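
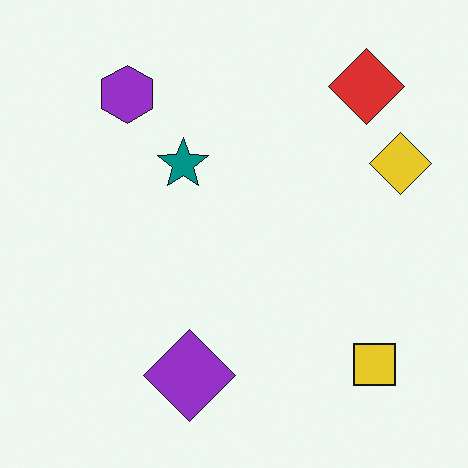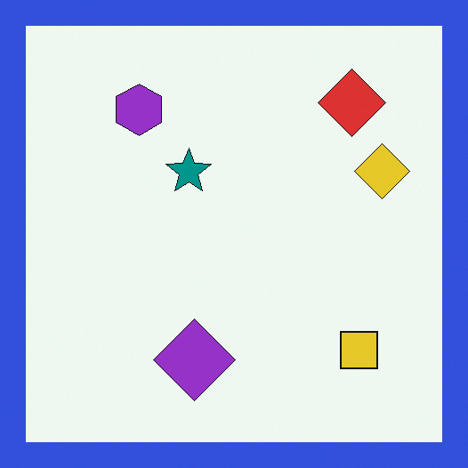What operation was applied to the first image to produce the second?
The image was framed with a blue border.

A solid blue frame runs around the edge of the second image, with the content slightly shrunk inside it.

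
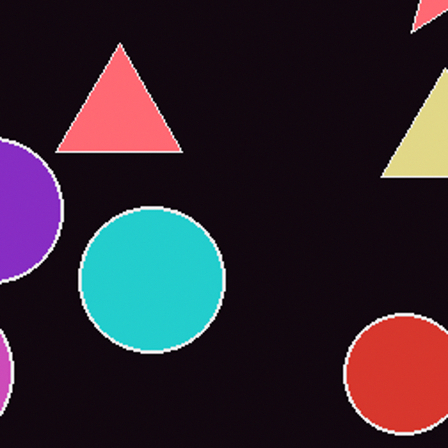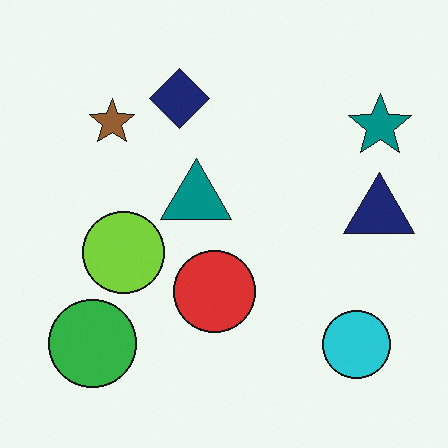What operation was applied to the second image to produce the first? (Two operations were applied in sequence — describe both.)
The first image is the second cropped to a noticeably smaller region and rescaled, then color-inverted (negative).

The visible shapes are larger and the field of view is narrower; shapes near the original edges may be partly or wholly outside the frame — a crop-and-rescale. The light background has become dark and every shape's color is its complement — a photographic negative.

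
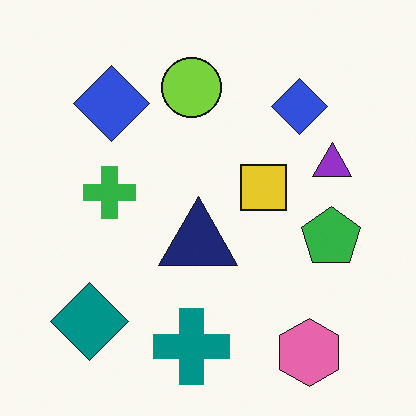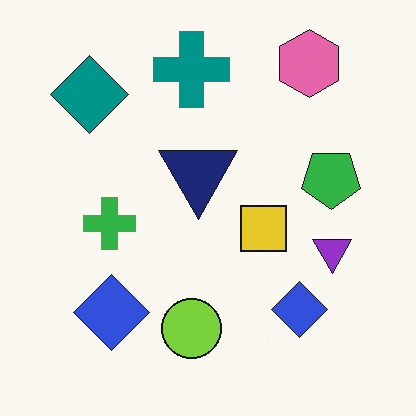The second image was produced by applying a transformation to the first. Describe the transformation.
The transformation is: flipped vertically (top ↔ bottom).

The pink hexagon is in the bottom-right of the first image and the top-right of the second — shapes on opposite sides of the horizontal midline have swapped in a mirror flip.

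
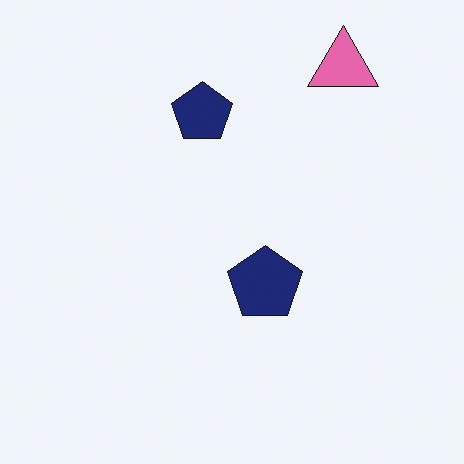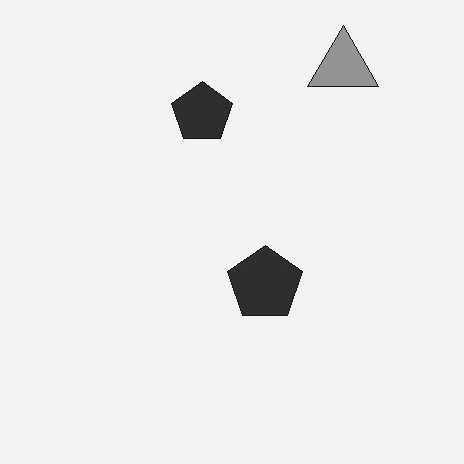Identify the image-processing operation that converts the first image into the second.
The second image is the first converted to grayscale.

All color is removed — every shape is now a shade of grey.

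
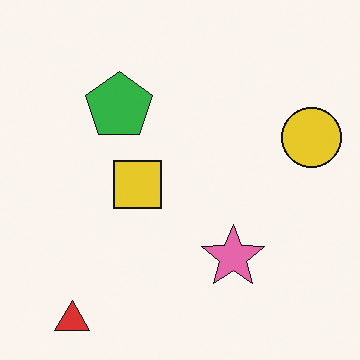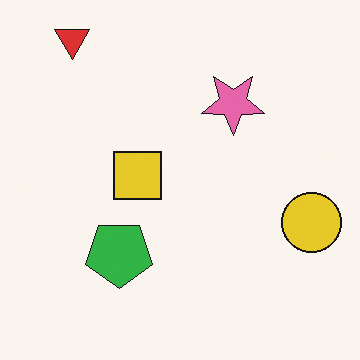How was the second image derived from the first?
The image was flipped vertically (top ↔ bottom).

The red triangle is in the bottom-left of the first image and the top-left of the second — shapes on opposite sides of the horizontal midline have swapped in a mirror flip.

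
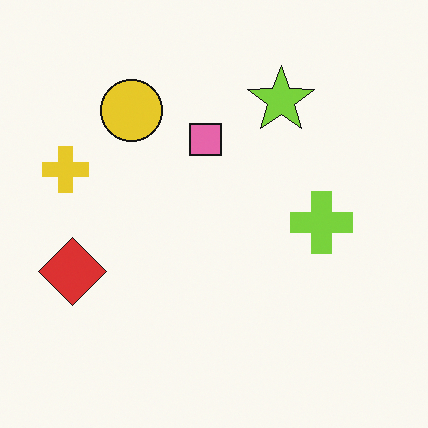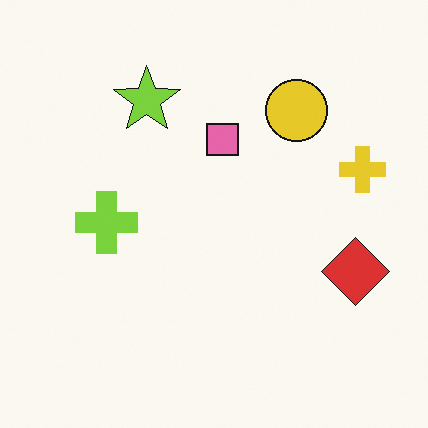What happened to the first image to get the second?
Flipped horizontally (left ↔ right).

The yellow cross is in the left of the first image and the right of the second — shapes on opposite sides of the vertical midline have swapped in a mirror flip.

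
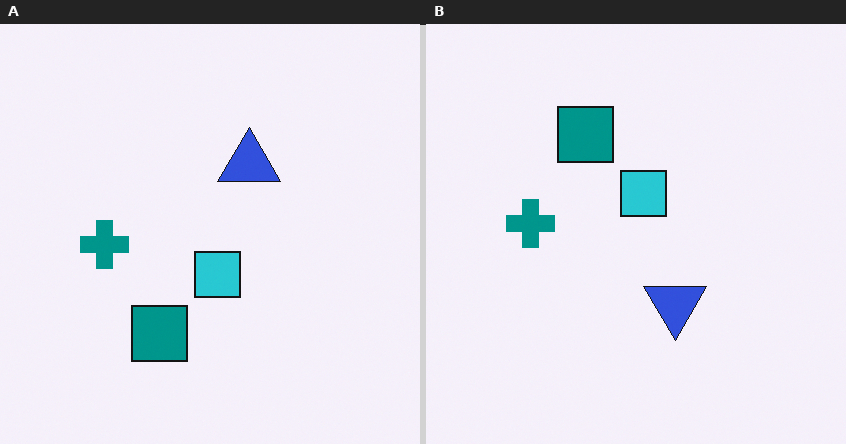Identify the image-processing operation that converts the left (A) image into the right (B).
Flipped vertically (top ↔ bottom).

The teal square is in the bottom of the left (A) image and the top of the right (B) — shapes on opposite sides of the horizontal midline have swapped in a mirror flip.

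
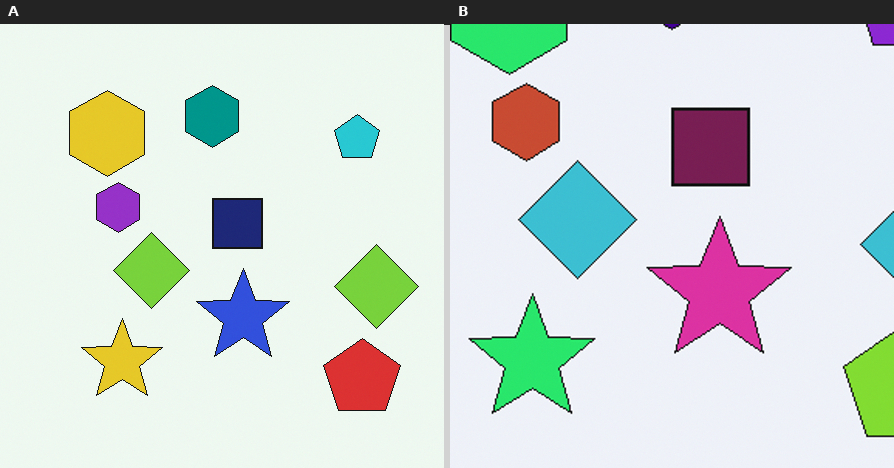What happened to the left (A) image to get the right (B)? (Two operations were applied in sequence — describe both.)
Hue-shifted by a moderate amount, then cropped slightly and scaled back up.

Every shape's color has rotated by the same amount around the hue wheel — a uniform hue shift. The visible shapes are larger and the field of view is narrower; shapes near the original edges may be partly or wholly outside the frame — a crop-and-rescale.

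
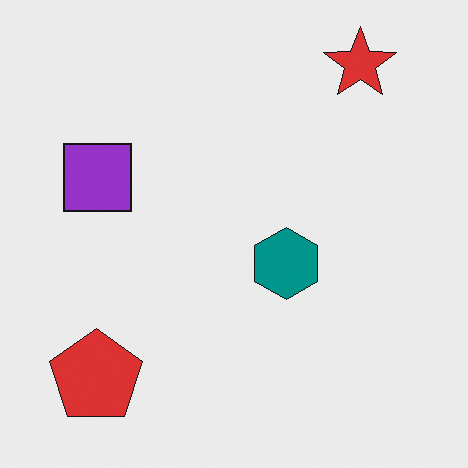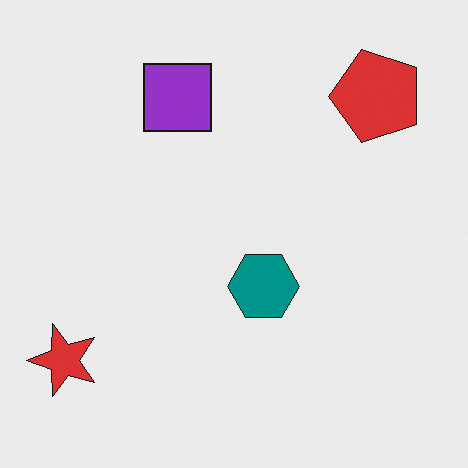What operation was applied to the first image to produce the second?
The second image is the first transposed (reflected across the top-left ↔ bottom-right diagonal).

Shapes have swapped their row and column positions — what was in the top-right is now in the bottom-left — a diagonal reflection.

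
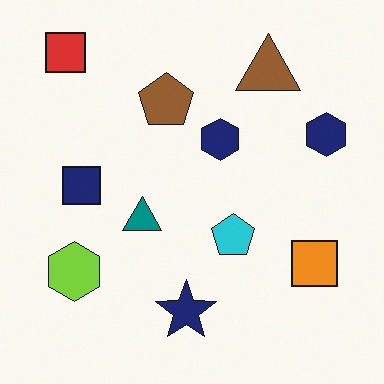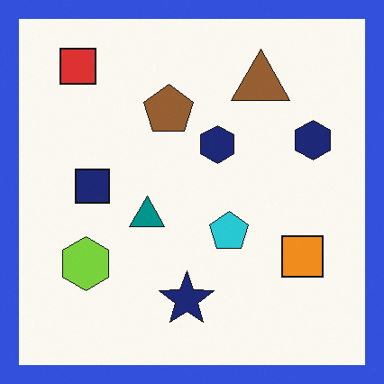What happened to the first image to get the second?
The second image is the first framed with a blue border.

A solid blue frame runs around the edge of the second image, with the content slightly shrunk inside it.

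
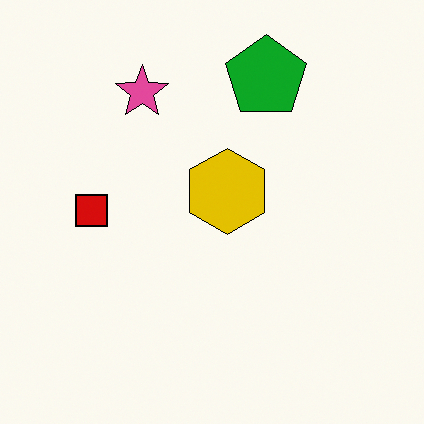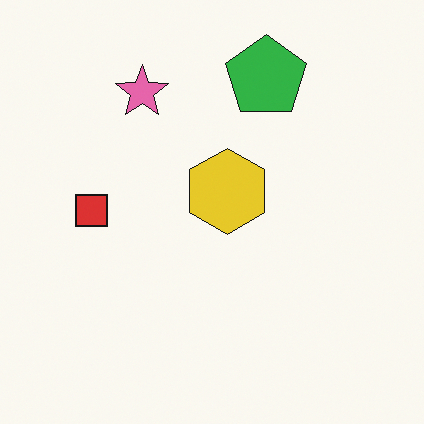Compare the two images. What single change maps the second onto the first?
It was given slightly increased contrast.

Tones are pushed away from mid-grey across the whole image — a global contrast change.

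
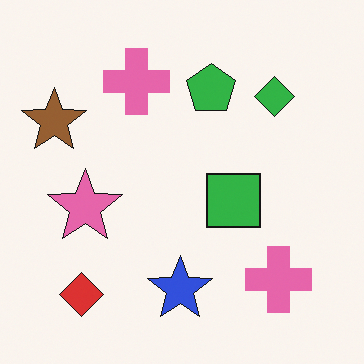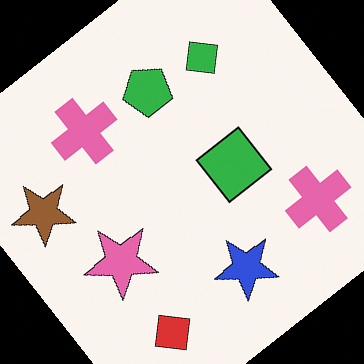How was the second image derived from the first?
The image was rotated counter-clockwise by a large amount — several tens of degrees.

Every shape is tilted by the same angle and the image corners show triangular fill wedges — a whole-image rotation by a non-right angle.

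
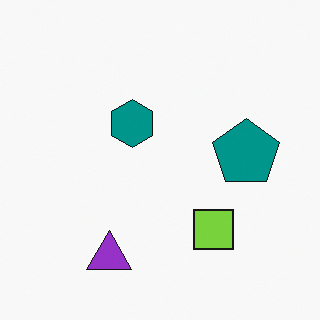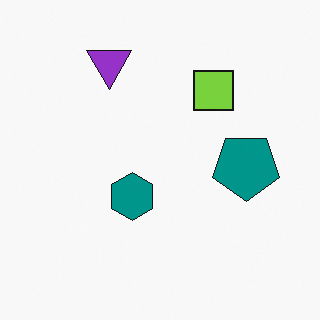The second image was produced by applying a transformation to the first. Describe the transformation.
The second image is the first flipped vertically (top ↔ bottom).

The purple triangle is in the bottom of the first image and the top of the second — shapes on opposite sides of the horizontal midline have swapped in a mirror flip.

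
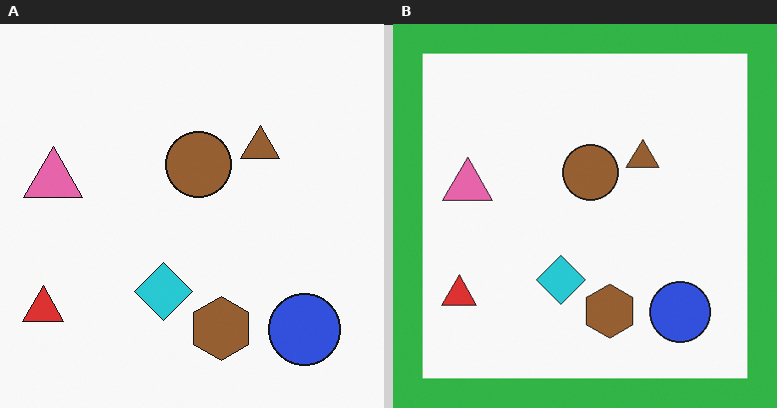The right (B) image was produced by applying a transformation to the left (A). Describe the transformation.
This is the original image framed with a green border.

A solid green frame runs around the edge of the right (B) image, with the content slightly shrunk inside it.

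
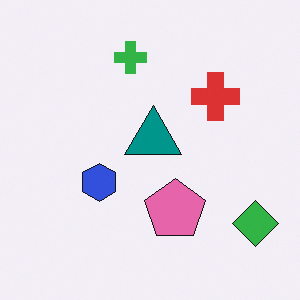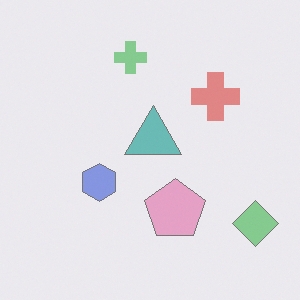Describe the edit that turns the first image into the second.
The image was washed out (contrast reduced).

Tones are pushed toward mid-grey across the whole image — a global contrast change.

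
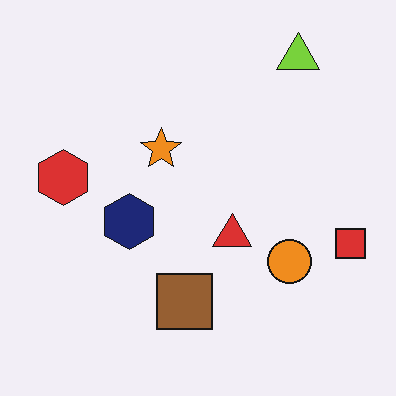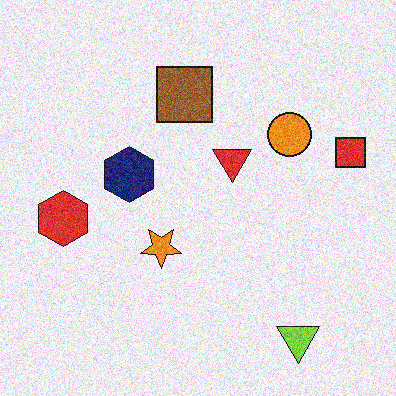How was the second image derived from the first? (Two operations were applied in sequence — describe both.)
The second image is the first flipped vertically (top ↔ bottom), then degraded with moderate additive noise.

The lime triangle is in the top-right of the first image and the bottom-right of the second — shapes on opposite sides of the horizontal midline have swapped in a mirror flip. Random speckle covers the whole image, including the flat background.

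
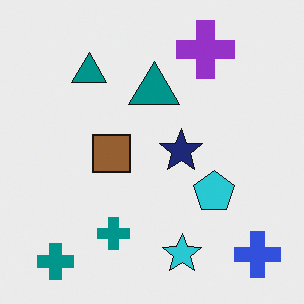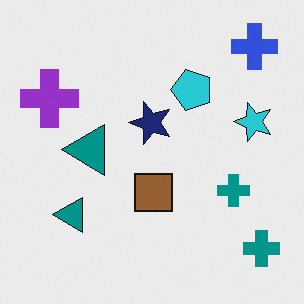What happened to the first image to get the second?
It was rotated 90° counter-clockwise.

The blue cross sits in the bottom-right of the first image and the top-right of the second — consistent with a whole-image 90° counter-clockwise rotation.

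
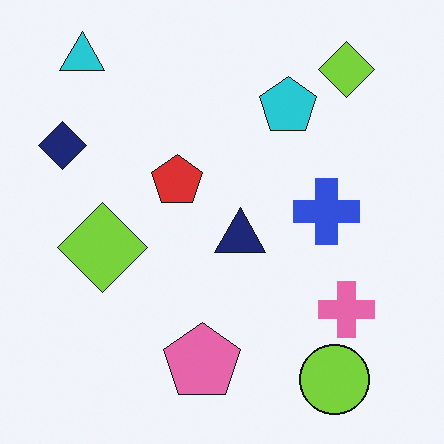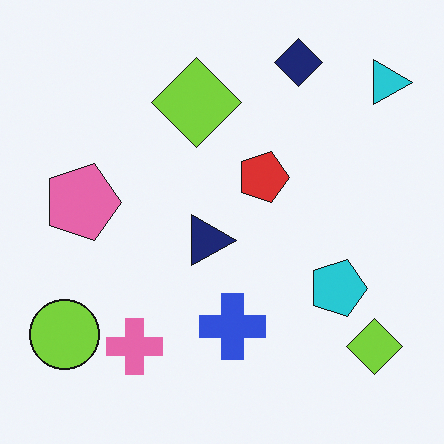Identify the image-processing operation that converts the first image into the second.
The second image is the first rotated 90° clockwise.

The cyan triangle sits in the top-left of the first image and the top-right of the second — consistent with a whole-image 90° clockwise rotation.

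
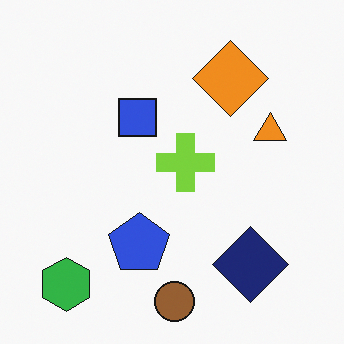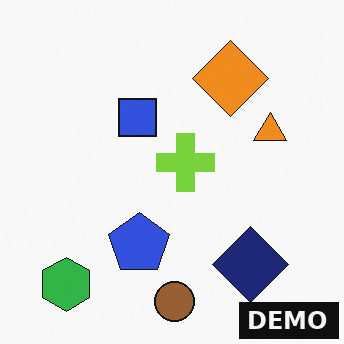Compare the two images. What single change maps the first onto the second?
The image was watermarked with the text "DEMO" in the lower-right corner.

A dark label reading "DEMO" appears in the lower-right corner.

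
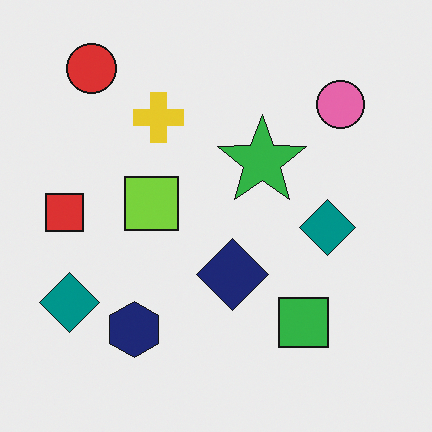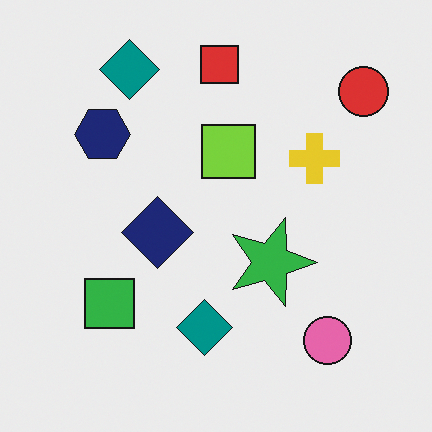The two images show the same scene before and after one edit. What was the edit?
The image was rotated 90° clockwise.

The red circle sits in the top-left of the first image and the top-right of the second — consistent with a whole-image 90° clockwise rotation.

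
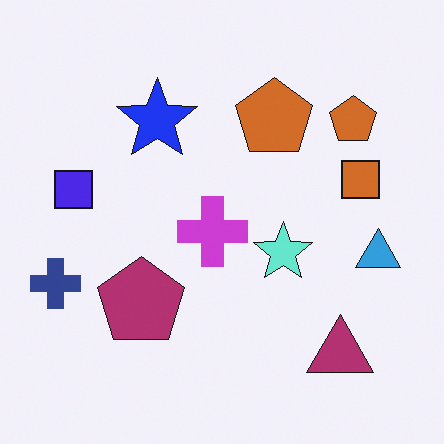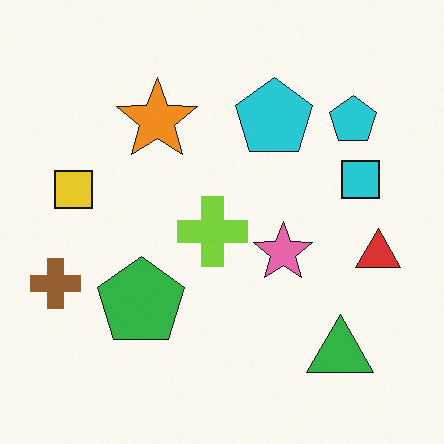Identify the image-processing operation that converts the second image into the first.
The image was hue-shifted through roughly half the color wheel.

Every shape's color has rotated by the same amount around the hue wheel — a uniform hue shift.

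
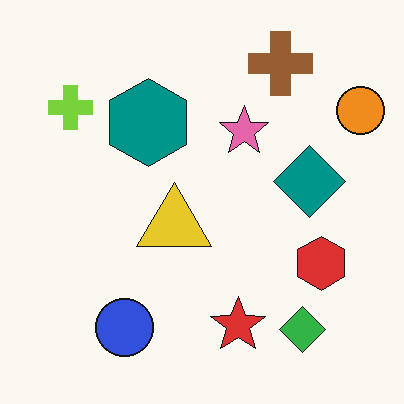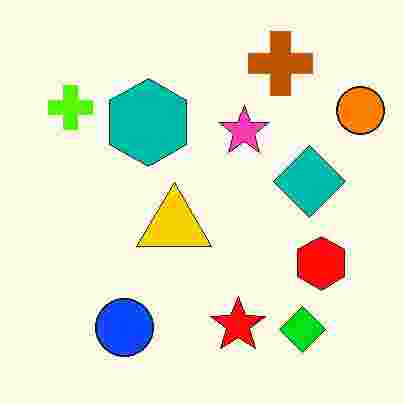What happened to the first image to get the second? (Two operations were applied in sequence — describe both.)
The transformation is: made much more vivid (saturation change), then heavily JPEG-compressed with obvious blocking artifacts.

All colors are more vivid — a global saturation change. Blocky 8×8 compression artifacts appear around shape edges and the flat background shows ringing — characteristic JPEG degradation.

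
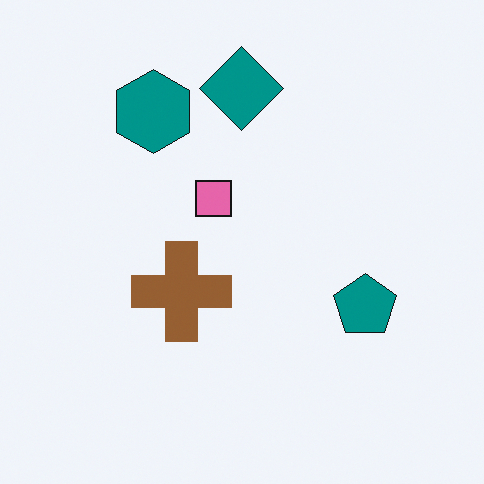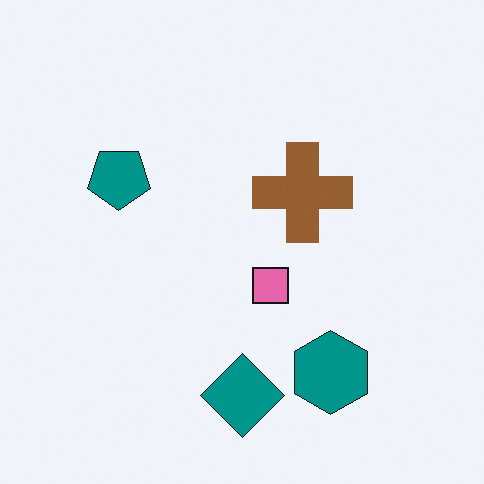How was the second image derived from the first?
This is the original image rotated 180°.

The teal hexagon sits in the top-left of the first image and the bottom-right of the second — consistent with a whole-image 180° rotation.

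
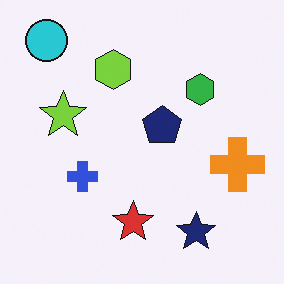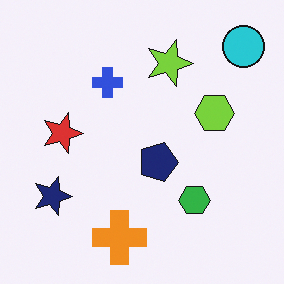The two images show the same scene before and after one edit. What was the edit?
The second image is the first rotated 90° clockwise.

The cyan circle sits in the top-left of the first image and the top-right of the second — consistent with a whole-image 90° clockwise rotation.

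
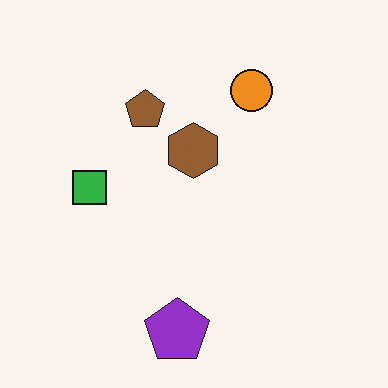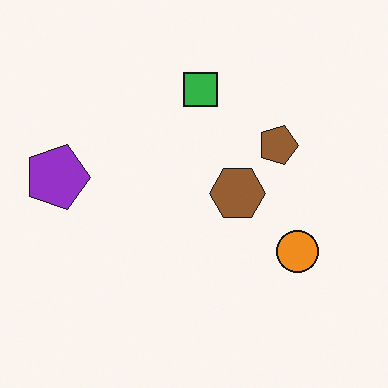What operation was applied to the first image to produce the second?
The image was rotated 90° clockwise.

The purple pentagon sits in the bottom of the first image and the left of the second — consistent with a whole-image 90° clockwise rotation.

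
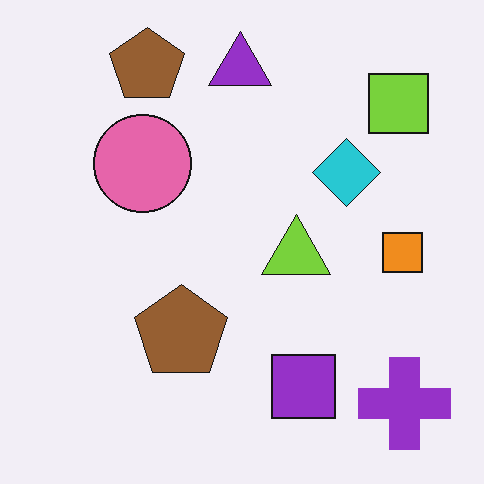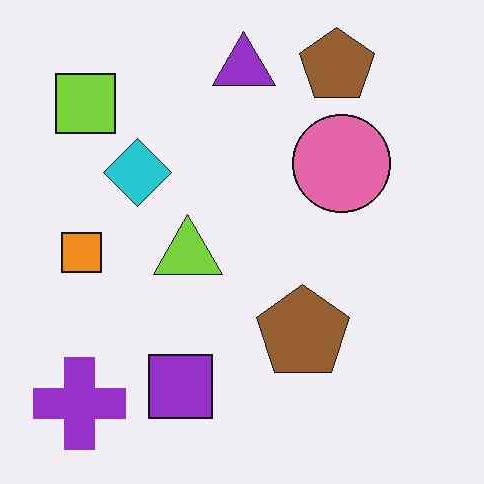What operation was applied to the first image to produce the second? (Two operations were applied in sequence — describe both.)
It was JPEG-compressed with visible artifacts, then flipped horizontally (left ↔ right).

Blocky 8×8 compression artifacts appear around shape edges and the flat background shows ringing — characteristic JPEG degradation. The purple cross is in the bottom-right of the first image and the bottom-left of the second — shapes on opposite sides of the vertical midline have swapped in a mirror flip.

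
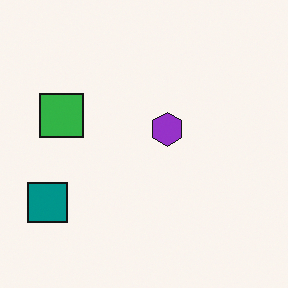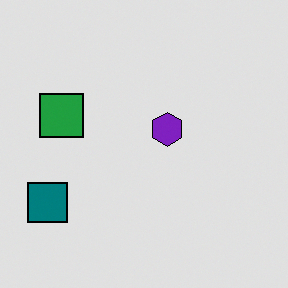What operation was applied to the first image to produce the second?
The second image is the first moderately posterized.

Each flat color has snapped to a coarser quantized level — most visibly, the near-white background has dropped to a flat grey.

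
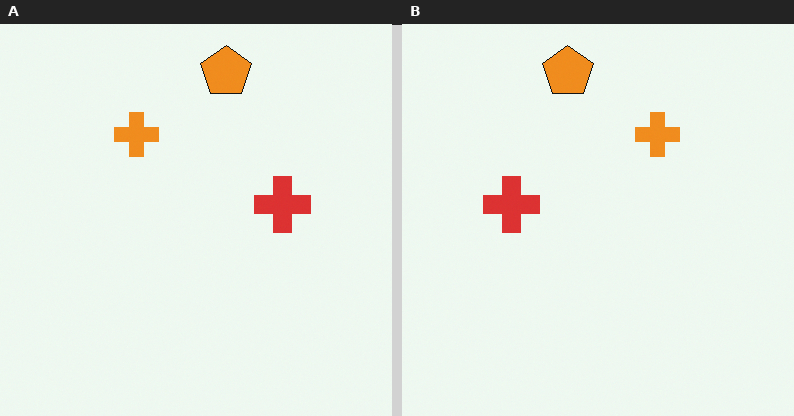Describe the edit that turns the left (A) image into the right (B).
The image was flipped horizontally (left ↔ right).

The red cross is in the right of the left (A) image and the left of the right (B) — shapes on opposite sides of the vertical midline have swapped in a mirror flip.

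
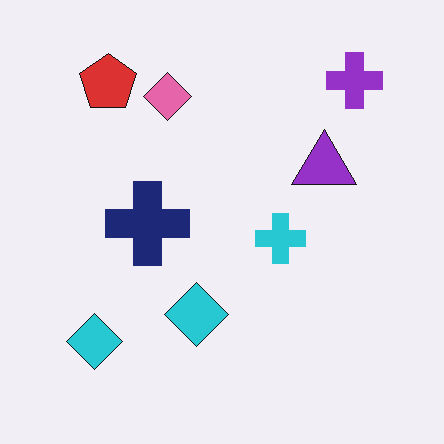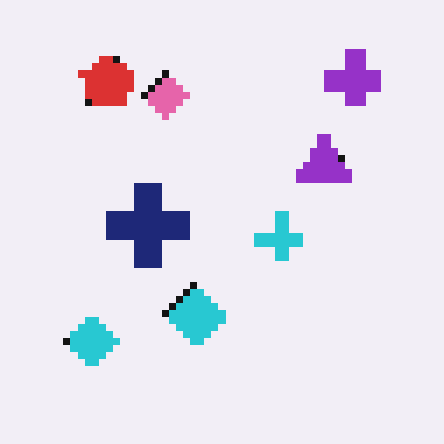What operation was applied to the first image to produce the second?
This is the original image moderately pixelated.

Shapes are reduced to large square blocks; fine edges and outlines are lost — a downscale-then-upscale (mosaic) effect.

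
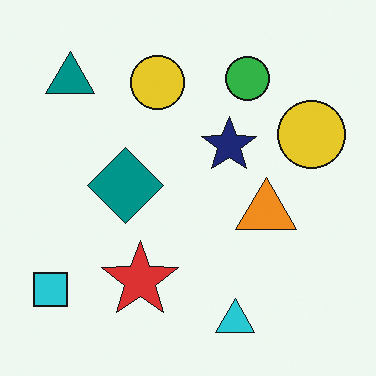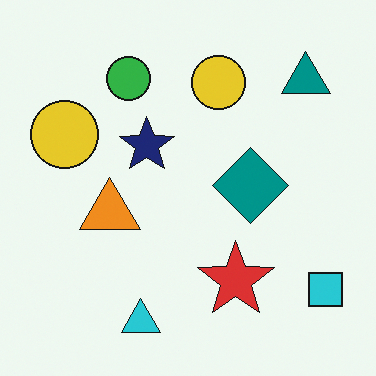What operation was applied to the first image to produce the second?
This is the original image flipped horizontally (left ↔ right).

The cyan square is in the bottom-left of the first image and the bottom-right of the second — shapes on opposite sides of the vertical midline have swapped in a mirror flip.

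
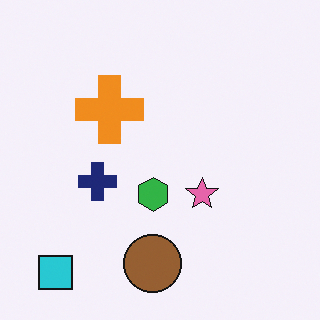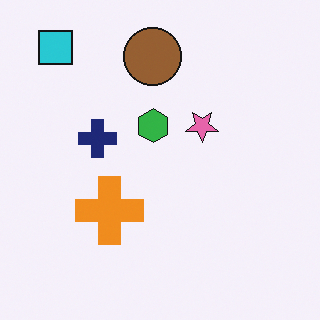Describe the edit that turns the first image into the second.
The image was flipped vertically (top ↔ bottom).

The cyan square is in the bottom-left of the first image and the top-left of the second — shapes on opposite sides of the horizontal midline have swapped in a mirror flip.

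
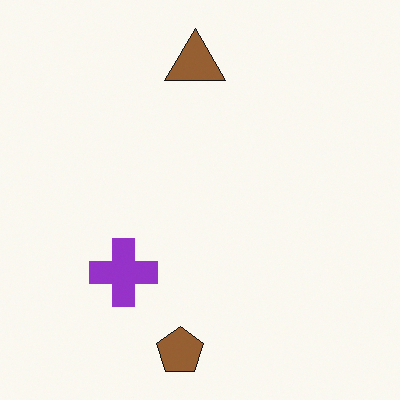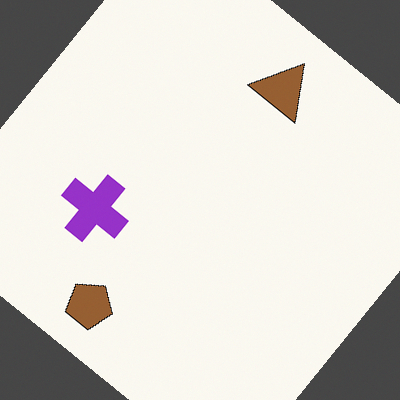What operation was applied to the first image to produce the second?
Rotated clockwise by a large amount — several tens of degrees.

Every shape is tilted by the same angle and the image corners show triangular fill wedges — a whole-image rotation by a non-right angle.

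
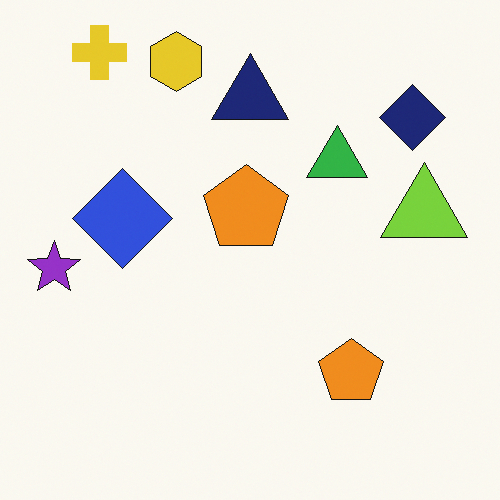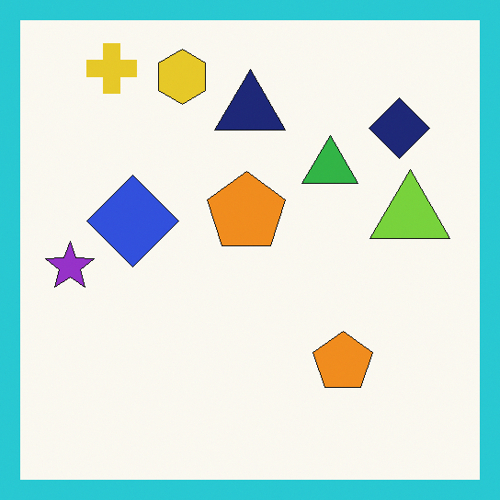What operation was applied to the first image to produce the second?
Framed with a cyan border.

A solid cyan frame runs around the edge of the second image, with the content slightly shrunk inside it.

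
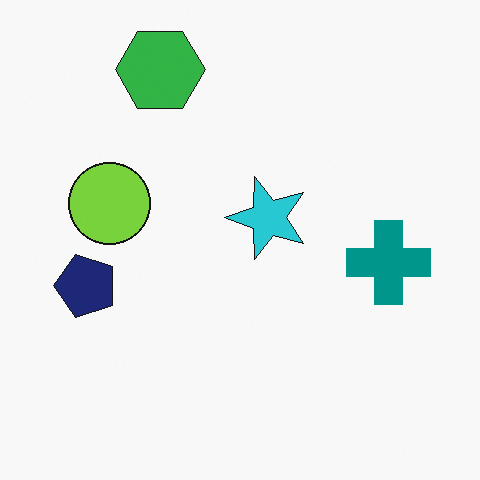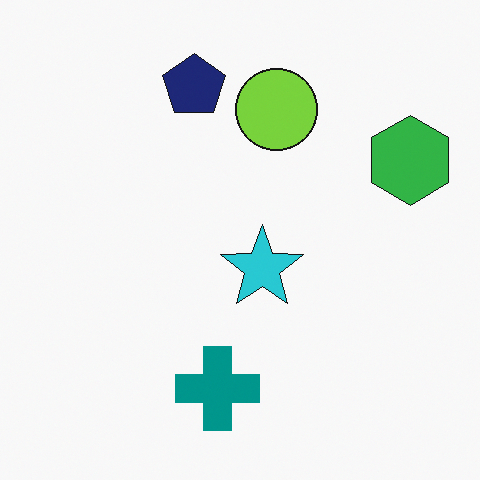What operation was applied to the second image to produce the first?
Rotated 90° counter-clockwise.

The green hexagon sits in the right of the second image and the top of the first — consistent with a whole-image 90° counter-clockwise rotation.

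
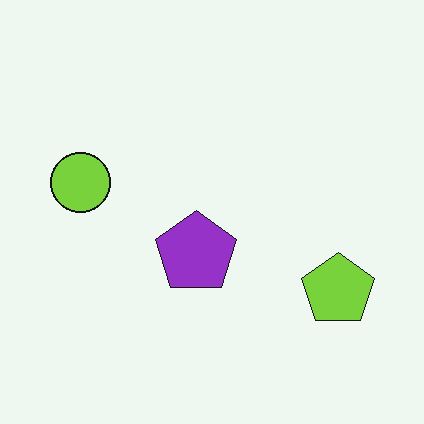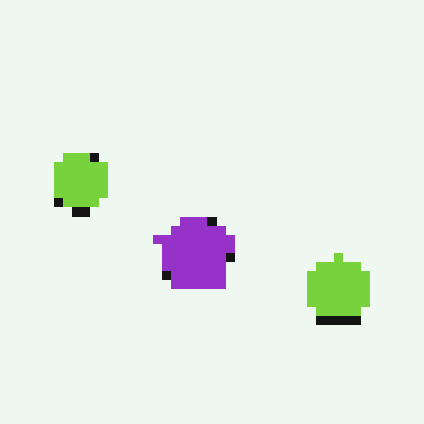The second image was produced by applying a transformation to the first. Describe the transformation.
The transformation is: heavily pixelated into large blocks.

Shapes are reduced to large square blocks; fine edges and outlines are lost — a downscale-then-upscale (mosaic) effect.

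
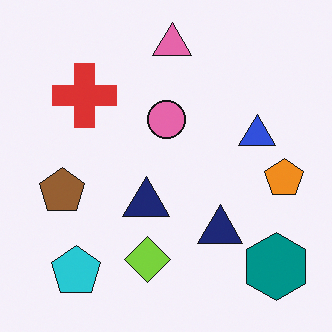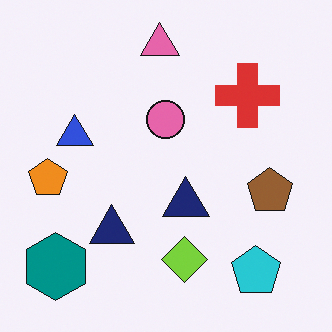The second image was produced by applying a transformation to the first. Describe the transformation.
The image was flipped horizontally (left ↔ right).

The orange pentagon is in the right of the first image and the left of the second — shapes on opposite sides of the vertical midline have swapped in a mirror flip.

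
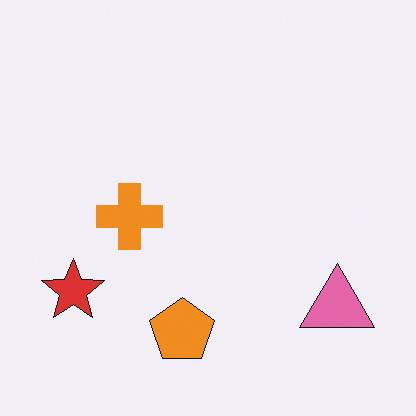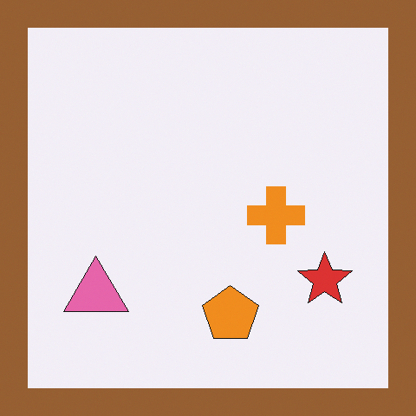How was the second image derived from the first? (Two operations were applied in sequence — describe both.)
Flipped horizontally (left ↔ right), then framed with a brown border.

The red star is in the bottom-left of the first image and the bottom-right of the second — shapes on opposite sides of the vertical midline have swapped in a mirror flip. A solid brown frame runs around the edge of the second image, with the content slightly shrunk inside it.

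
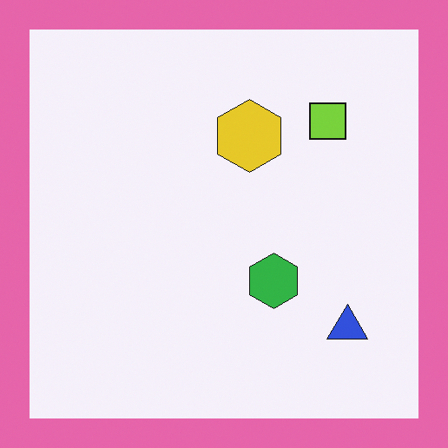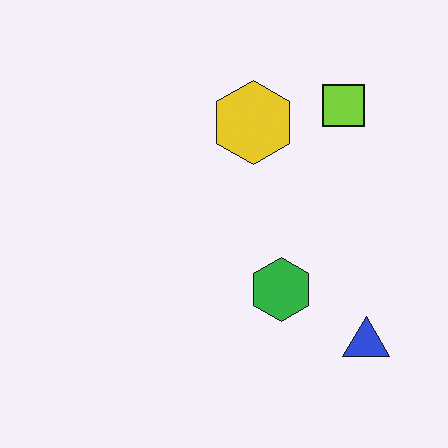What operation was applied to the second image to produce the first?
The image was framed with a pink border.

A solid pink frame runs around the edge of the first image, with the content slightly shrunk inside it.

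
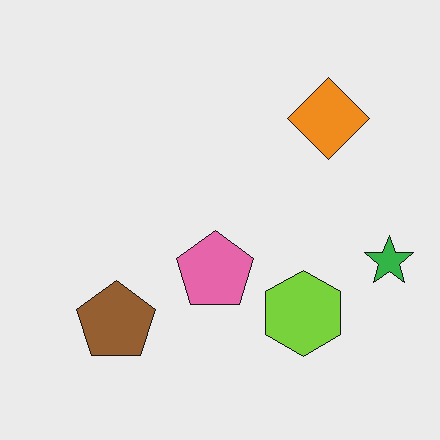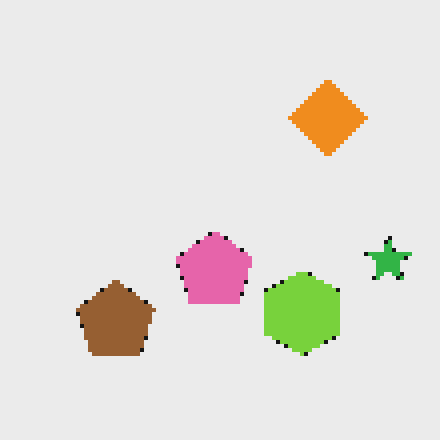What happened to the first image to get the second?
Lightly pixelated (a mild mosaic effect).

Shapes are reduced to large square blocks; fine edges and outlines are lost — a downscale-then-upscale (mosaic) effect.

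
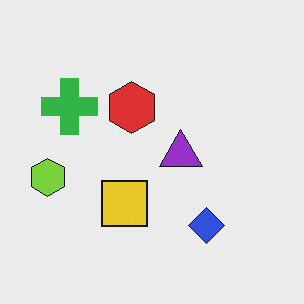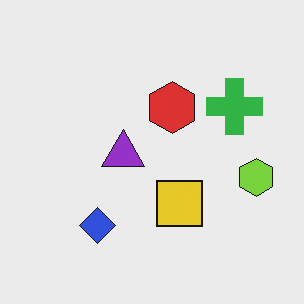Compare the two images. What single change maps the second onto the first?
Flipped horizontally (left ↔ right).

The lime hexagon is in the right of the second image and the left of the first — shapes on opposite sides of the vertical midline have swapped in a mirror flip.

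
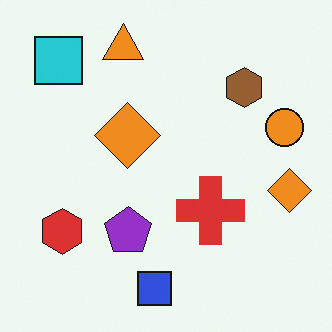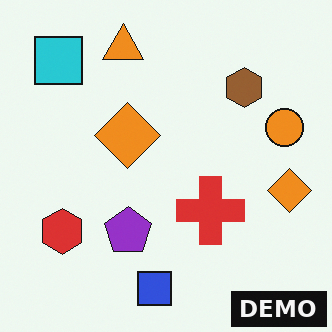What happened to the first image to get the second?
Watermarked with the text "DEMO" in the lower-right corner.

A dark label reading "DEMO" appears in the lower-right corner.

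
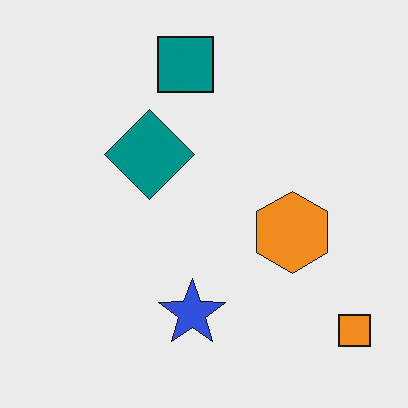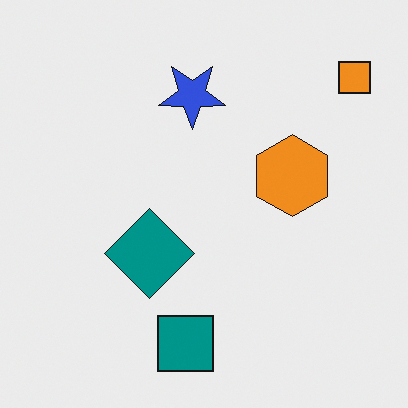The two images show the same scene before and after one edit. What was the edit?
Flipped vertically (top ↔ bottom).

The teal square is in the top of the first image and the bottom of the second — shapes on opposite sides of the horizontal midline have swapped in a mirror flip.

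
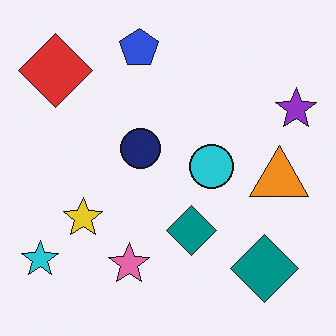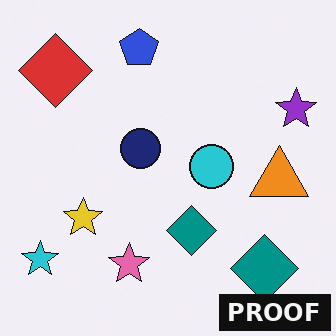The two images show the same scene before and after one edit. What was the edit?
Watermarked with the text "PROOF" in the lower-right corner.

A dark label reading "PROOF" appears in the lower-right corner.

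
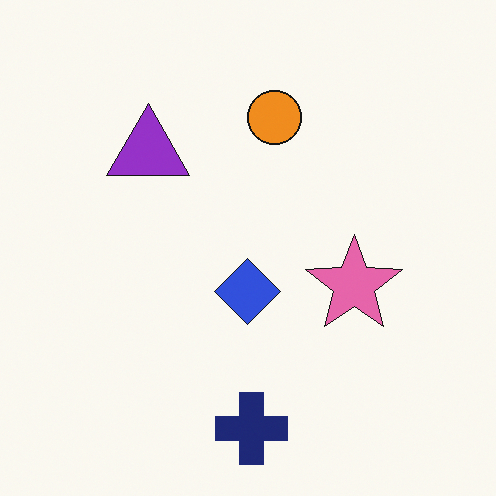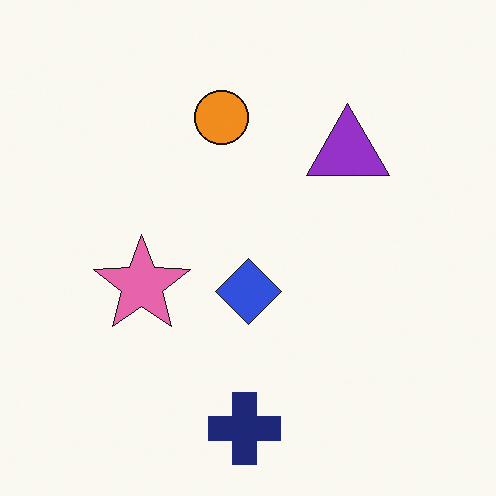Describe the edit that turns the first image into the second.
The transformation is: flipped horizontally (left ↔ right).

The pink star is in the right of the first image and the left of the second — shapes on opposite sides of the vertical midline have swapped in a mirror flip.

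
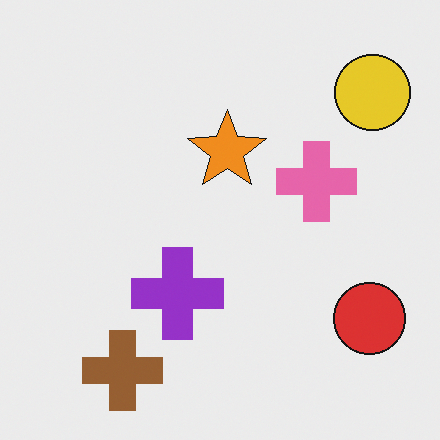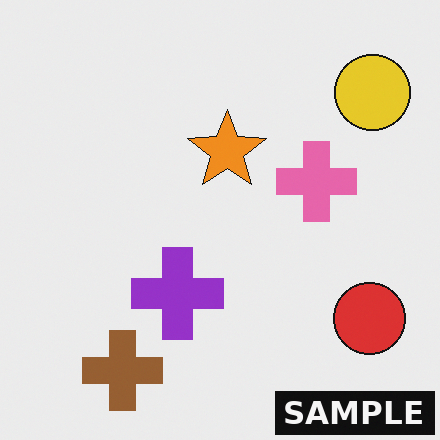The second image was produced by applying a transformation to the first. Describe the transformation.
The second image is the first watermarked with the text "SAMPLE" in the lower-right corner.

A dark label reading "SAMPLE" appears in the lower-right corner.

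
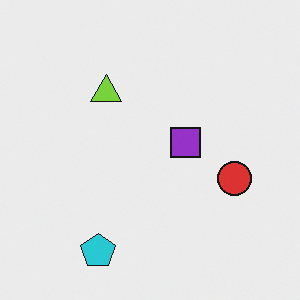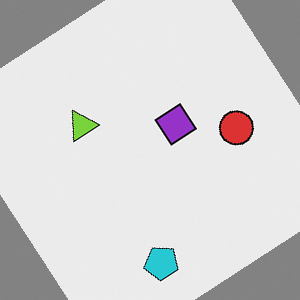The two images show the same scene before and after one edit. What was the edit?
This is the original image rotated counter-clockwise by a large amount — several tens of degrees.

Every shape is tilted by the same angle and the image corners show triangular fill wedges — a whole-image rotation by a non-right angle.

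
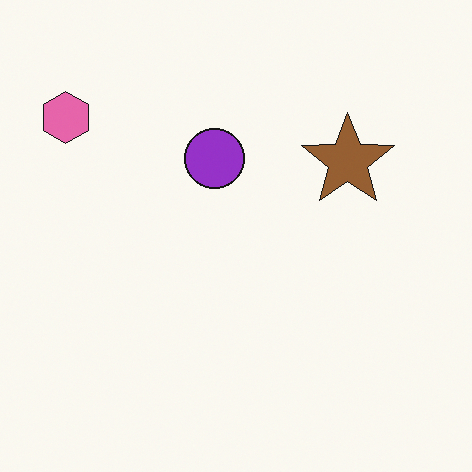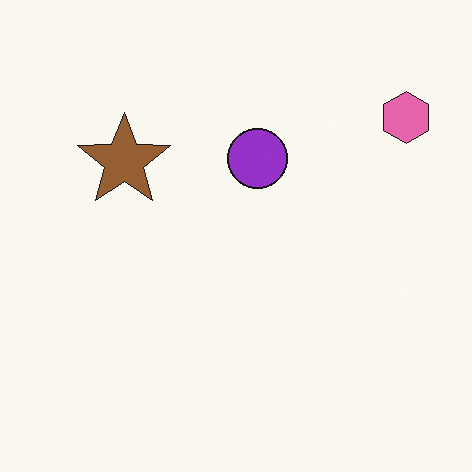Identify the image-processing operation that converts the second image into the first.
It was flipped horizontally (left ↔ right).

The pink hexagon is in the top-right of the second image and the top-left of the first — shapes on opposite sides of the vertical midline have swapped in a mirror flip.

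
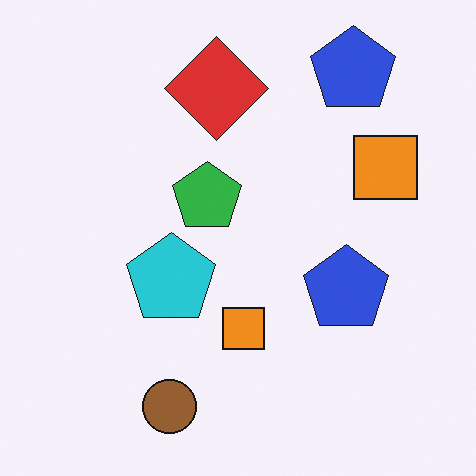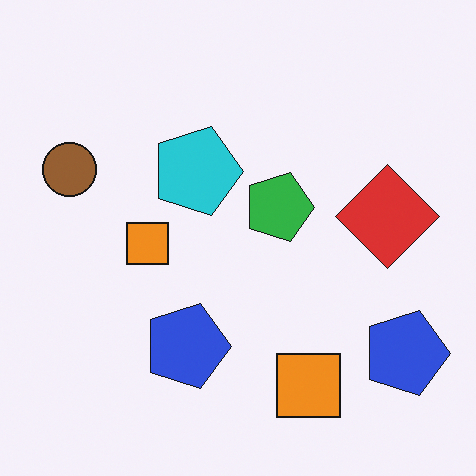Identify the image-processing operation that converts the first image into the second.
The image was rotated 90° clockwise.

The brown circle sits in the bottom of the first image and the left of the second — consistent with a whole-image 90° clockwise rotation.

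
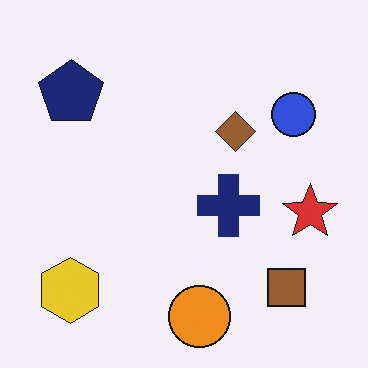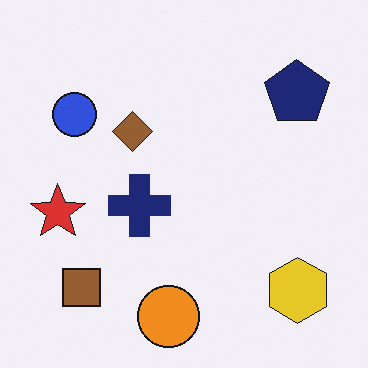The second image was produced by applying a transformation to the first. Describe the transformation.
The second image is the first flipped horizontally (left ↔ right).

The red star is in the right of the first image and the left of the second — shapes on opposite sides of the vertical midline have swapped in a mirror flip.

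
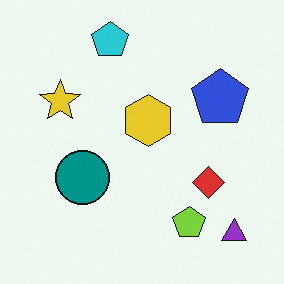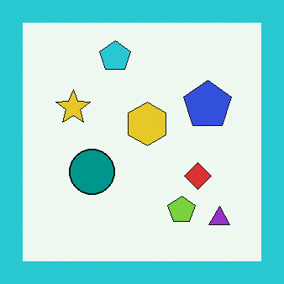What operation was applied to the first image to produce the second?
Framed with a cyan border.

A solid cyan frame runs around the edge of the second image, with the content slightly shrunk inside it.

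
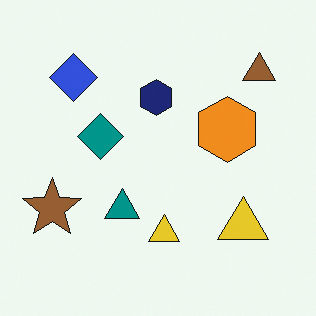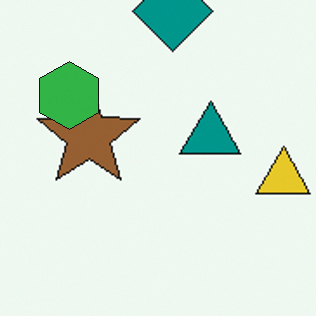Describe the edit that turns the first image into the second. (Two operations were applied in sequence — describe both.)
Cropped tightly and scaled back up, then overlaid with an additional green hexagon.

The visible shapes are larger and the field of view is narrower; shapes near the original edges may be partly or wholly outside the frame — a crop-and-rescale. A green hexagon appears in the second image that is absent from the first.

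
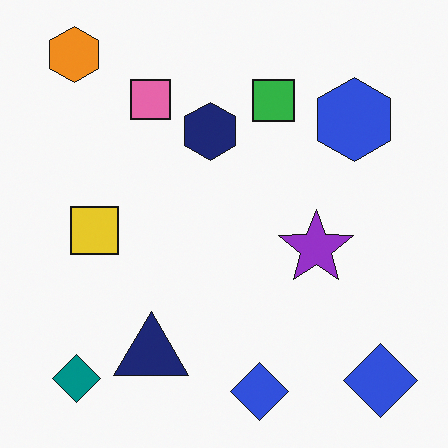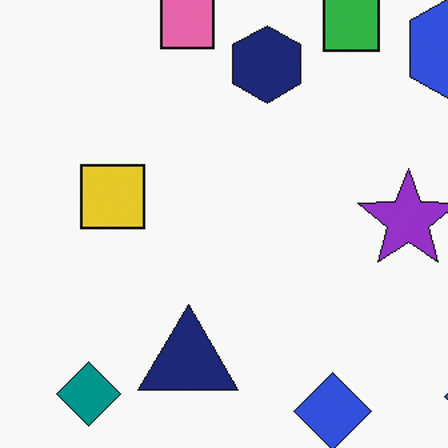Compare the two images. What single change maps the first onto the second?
Cropped to a modestly smaller region and rescaled.

The visible shapes are larger and the field of view is narrower; shapes near the original edges may be partly or wholly outside the frame — a crop-and-rescale.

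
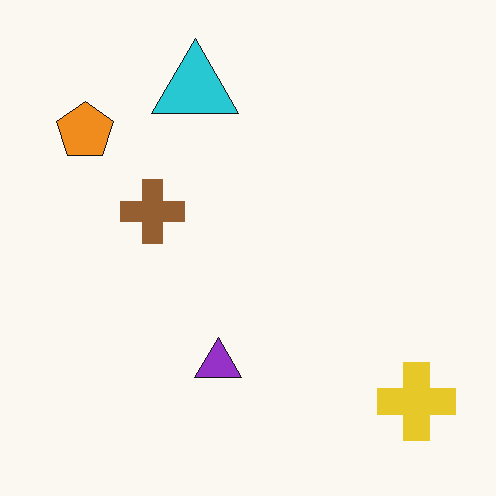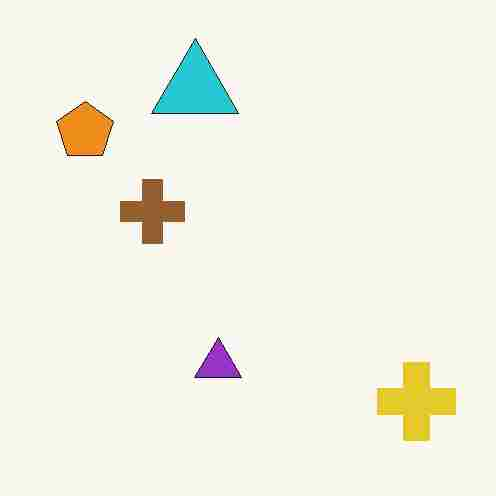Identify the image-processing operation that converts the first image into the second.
This is the original image degraded with heavy JPEG compression.

Blocky 8×8 compression artifacts appear around shape edges and the flat background shows ringing — characteristic JPEG degradation.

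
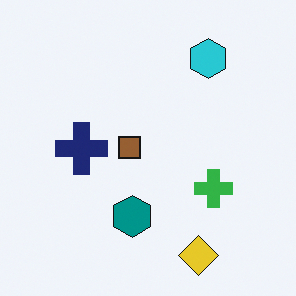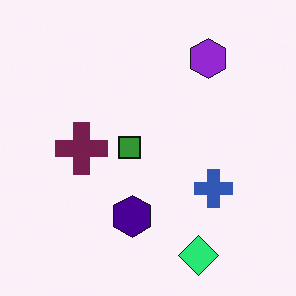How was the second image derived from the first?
It was hue-shifted by a moderate amount.

Every shape's color has rotated by the same amount around the hue wheel — a uniform hue shift.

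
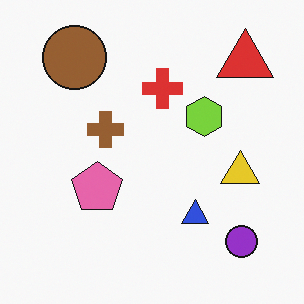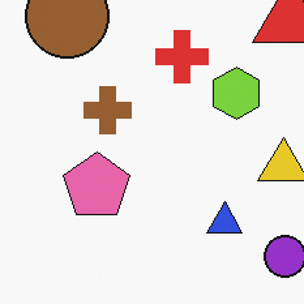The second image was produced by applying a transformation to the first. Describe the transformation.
Cropped slightly and scaled back up.

The visible shapes are larger and the field of view is narrower; shapes near the original edges may be partly or wholly outside the frame — a crop-and-rescale.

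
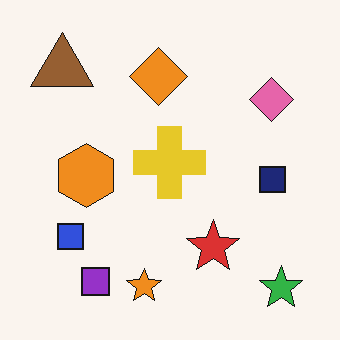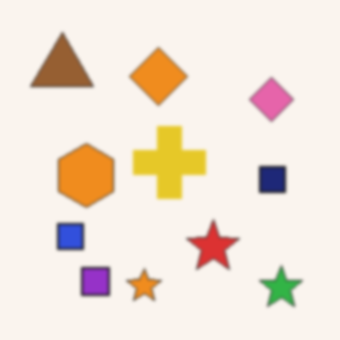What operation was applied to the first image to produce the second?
This is the original image slightly softened.

Shape edges and outlines are uniformly softened across the whole image.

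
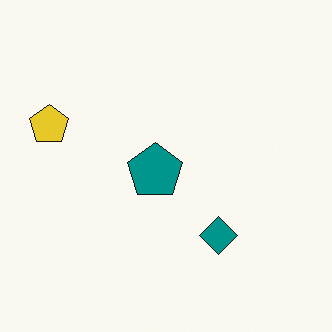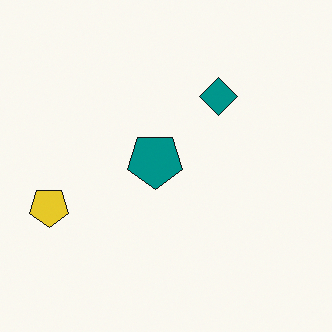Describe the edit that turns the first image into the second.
The second image is the first flipped vertically (top ↔ bottom).

The teal diamond is in the bottom of the first image and the top of the second — shapes on opposite sides of the horizontal midline have swapped in a mirror flip.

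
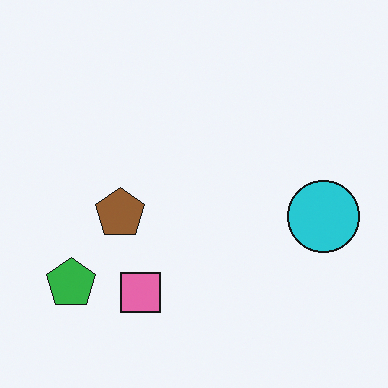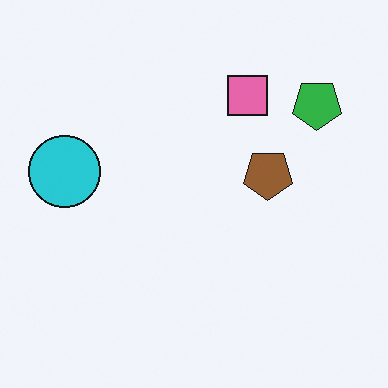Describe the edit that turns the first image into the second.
The transformation is: rotated 180°.

The green pentagon sits in the bottom-left of the first image and the top-right of the second — consistent with a whole-image 180° rotation.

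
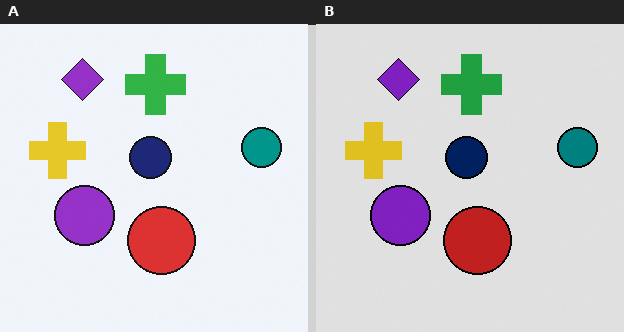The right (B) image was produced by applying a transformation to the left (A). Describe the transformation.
This is the original image moderately posterized.

Each flat color has snapped to a coarser quantized level — most visibly, the near-white background has dropped to a flat grey.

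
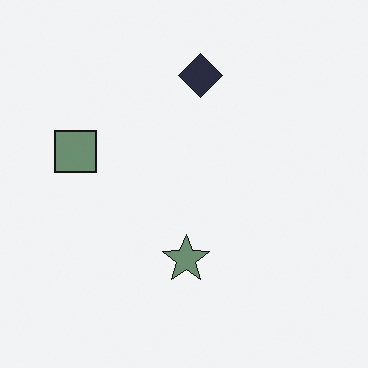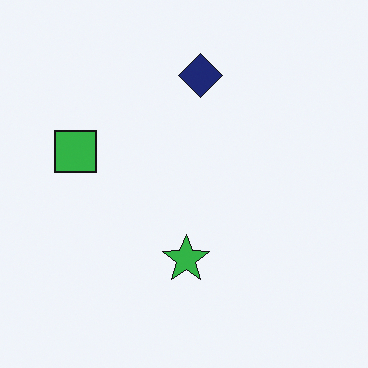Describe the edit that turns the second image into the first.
The first image is the second heavily desaturated.

All colors are more muted and greyish — a global saturation change.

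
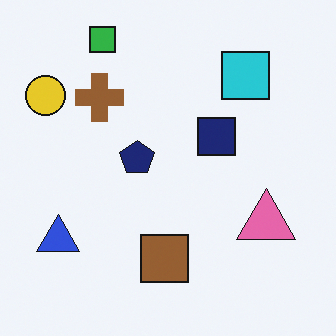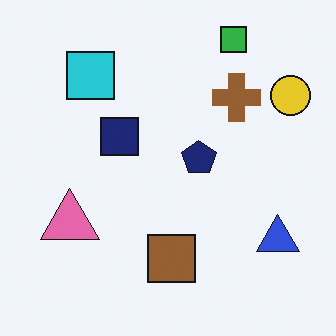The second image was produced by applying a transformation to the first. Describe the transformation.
Flipped horizontally (left ↔ right).

The yellow circle is in the top-left of the first image and the top-right of the second — shapes on opposite sides of the vertical midline have swapped in a mirror flip.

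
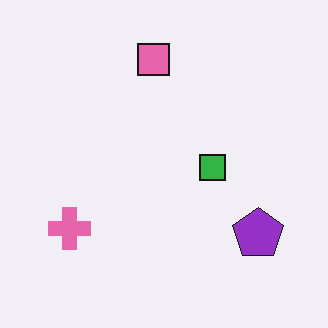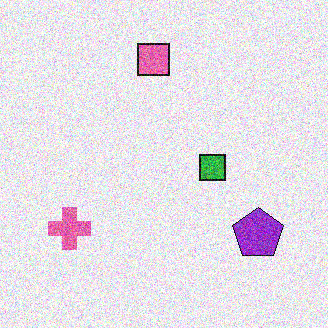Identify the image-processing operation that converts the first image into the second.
It was degraded with heavy additive noise.

Random speckle covers the whole image, including the flat background.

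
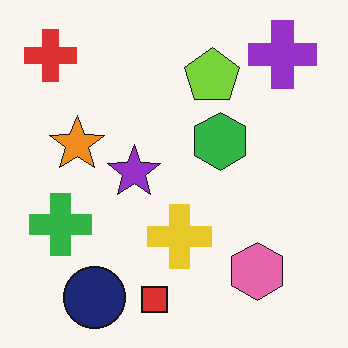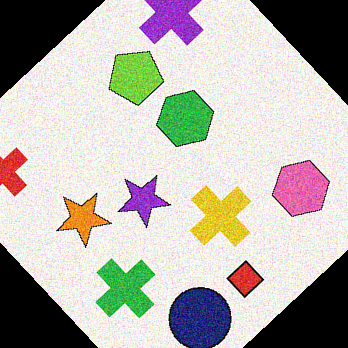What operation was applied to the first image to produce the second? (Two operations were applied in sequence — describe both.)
This is the original image degraded with visible gaussian noise, then rotated counter-clockwise by a large amount — several tens of degrees.

Random speckle covers the whole image, including the flat background. Every shape is tilted by the same angle and the image corners show triangular fill wedges — a whole-image rotation by a non-right angle.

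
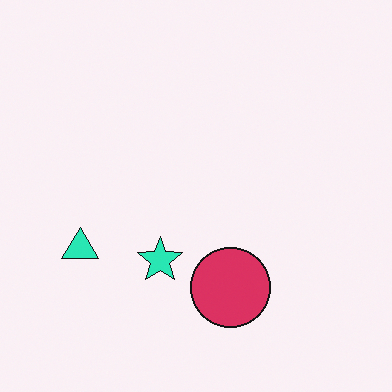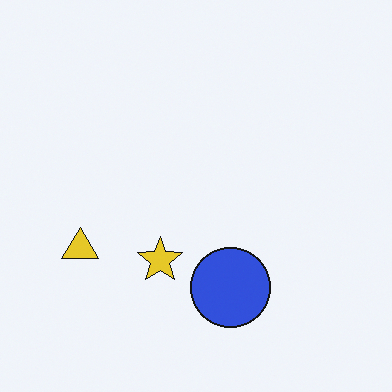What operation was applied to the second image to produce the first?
The first image is the second hue-shifted through roughly a third of the color wheel.

Every shape's color has rotated by the same amount around the hue wheel — a uniform hue shift.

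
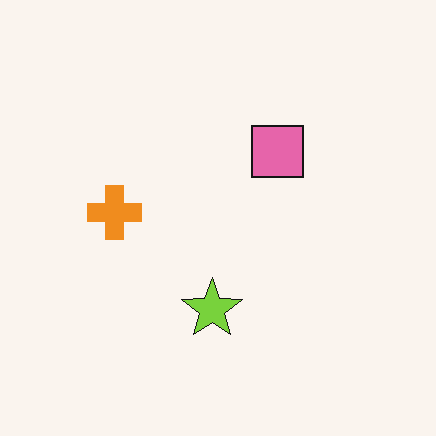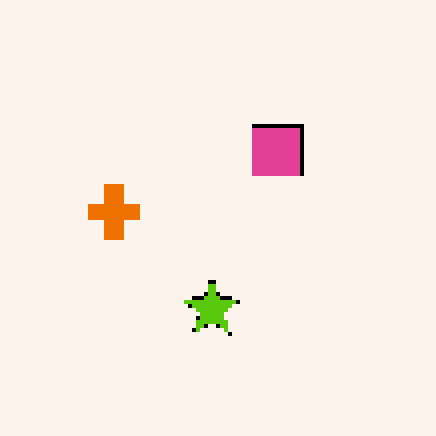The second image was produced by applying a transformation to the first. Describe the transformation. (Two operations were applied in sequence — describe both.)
The transformation is: given slightly increased contrast, then lightly pixelated (a mild mosaic effect).

Tones are pushed away from mid-grey across the whole image — a global contrast change. Shapes are reduced to large square blocks; fine edges and outlines are lost — a downscale-then-upscale (mosaic) effect.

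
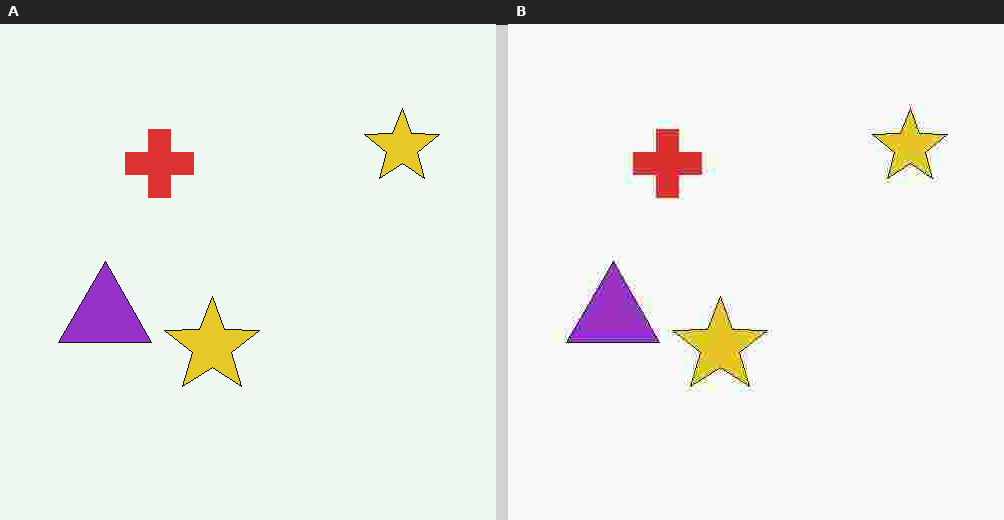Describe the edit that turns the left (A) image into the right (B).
The right (B) image is the left (A) degraded with heavy JPEG compression.

Blocky 8×8 compression artifacts appear around shape edges and the flat background shows ringing — characteristic JPEG degradation.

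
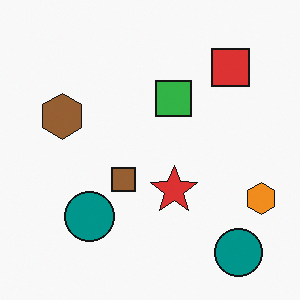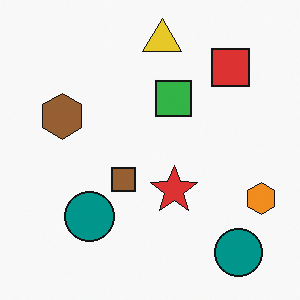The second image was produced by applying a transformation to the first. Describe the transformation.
This is the original image overlaid with an additional yellow triangle.

A yellow triangle appears in the second image that is absent from the first.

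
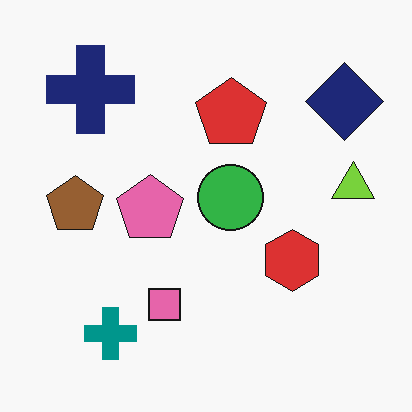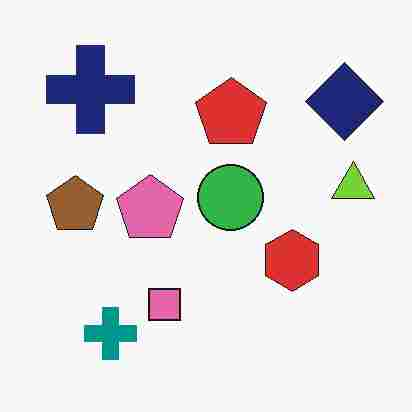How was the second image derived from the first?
This is the original image heavily JPEG-compressed with obvious blocking artifacts.

Blocky 8×8 compression artifacts appear around shape edges and the flat background shows ringing — characteristic JPEG degradation.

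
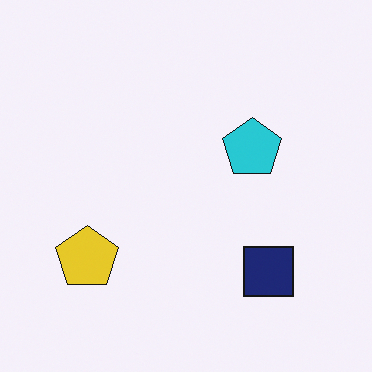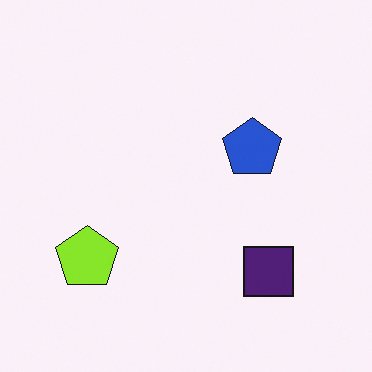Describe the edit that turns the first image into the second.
Hue-shifted by a small amount.

Every shape's color has rotated by the same amount around the hue wheel — a uniform hue shift.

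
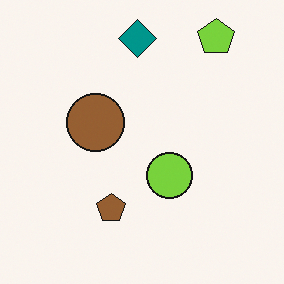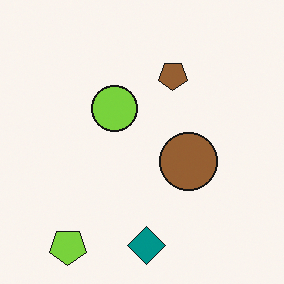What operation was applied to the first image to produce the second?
The transformation is: rotated 180°.

The lime pentagon sits in the top-right of the first image and the bottom-left of the second — consistent with a whole-image 180° rotation.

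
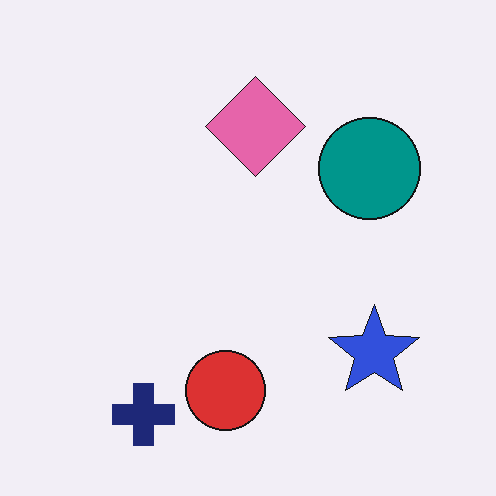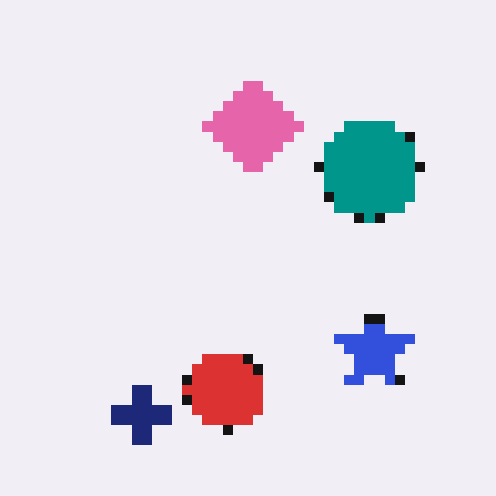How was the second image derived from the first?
The transformation is: heavily pixelated into large blocks.

Shapes are reduced to large square blocks; fine edges and outlines are lost — a downscale-then-upscale (mosaic) effect.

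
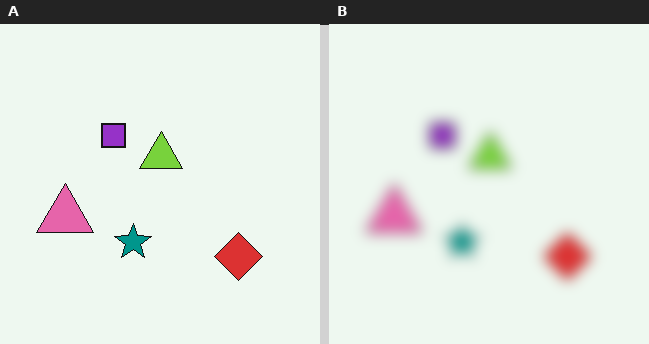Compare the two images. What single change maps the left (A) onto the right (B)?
Heavily blurred.

Shape edges and outlines are uniformly softened across the whole image.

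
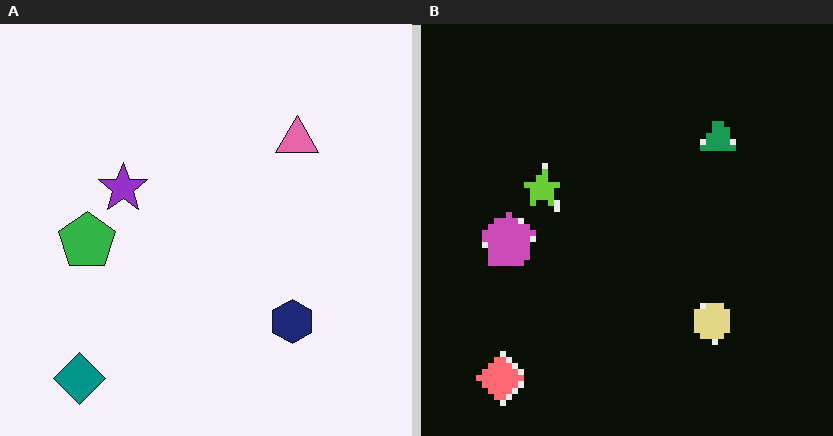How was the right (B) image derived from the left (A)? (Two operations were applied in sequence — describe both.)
This is the original image moderately pixelated, then color-inverted (negative).

Shapes are reduced to large square blocks; fine edges and outlines are lost — a downscale-then-upscale (mosaic) effect. The light background has become dark and every shape's color is its complement — a photographic negative.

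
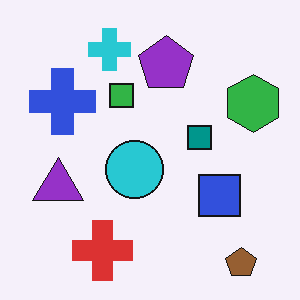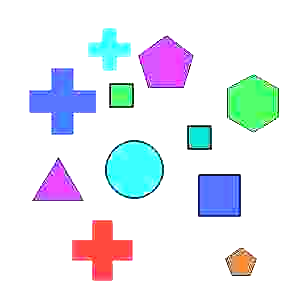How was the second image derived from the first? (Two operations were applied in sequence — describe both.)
Heavily JPEG-compressed with obvious blocking artifacts, then noticeably brightened.

Blocky 8×8 compression artifacts appear around shape edges and the flat background shows ringing — characteristic JPEG degradation. Every pixel — background and shapes alike — is uniformly brightened.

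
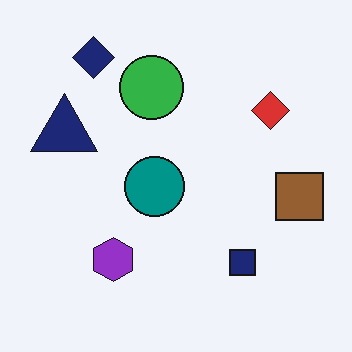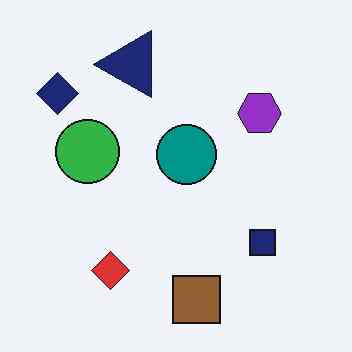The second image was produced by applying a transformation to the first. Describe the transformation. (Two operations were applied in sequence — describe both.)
This is the original image JPEG-compressed with visible artifacts, then transposed (reflected across the top-left ↔ bottom-right diagonal).

Blocky 8×8 compression artifacts appear around shape edges and the flat background shows ringing — characteristic JPEG degradation. Shapes have swapped their row and column positions — what was in the top-right is now in the bottom-left — a diagonal reflection.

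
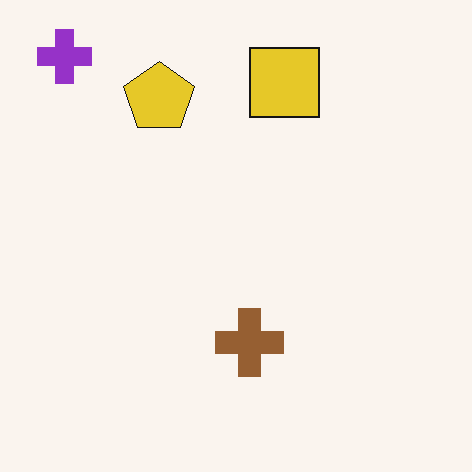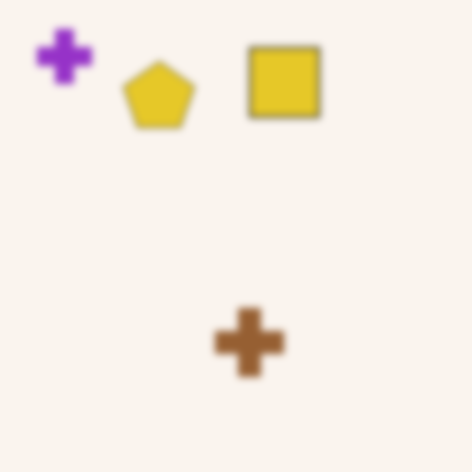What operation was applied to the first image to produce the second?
The image was noticeably gaussian-blurred.

Shape edges and outlines are uniformly softened across the whole image.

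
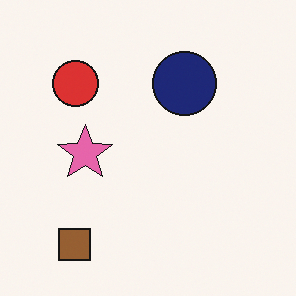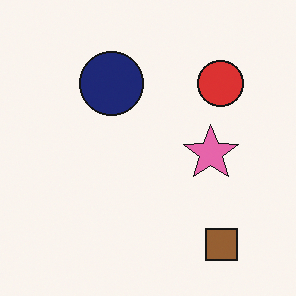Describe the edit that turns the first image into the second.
This is the original image flipped horizontally (left ↔ right).

The brown square is in the bottom-left of the first image and the bottom-right of the second — shapes on opposite sides of the vertical midline have swapped in a mirror flip.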